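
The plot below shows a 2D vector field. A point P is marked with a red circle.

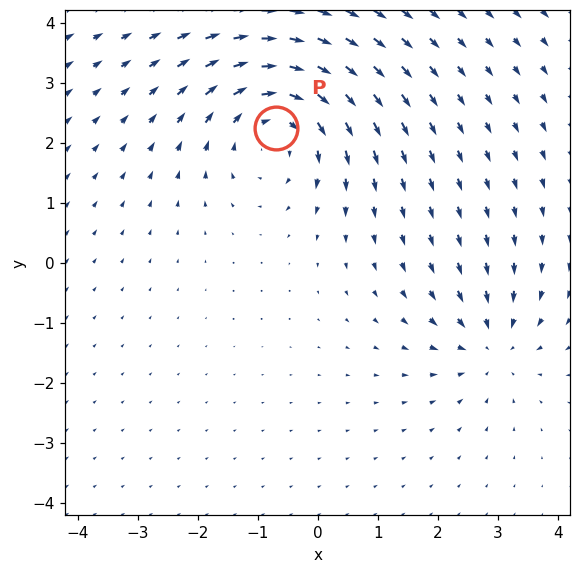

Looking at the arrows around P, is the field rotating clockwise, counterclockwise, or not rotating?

clockwise

Near P at (-0.7, 2.2) the arrows circulate clockwise. The curl (z-component) there is about -4; negative curl means clockwise rotation.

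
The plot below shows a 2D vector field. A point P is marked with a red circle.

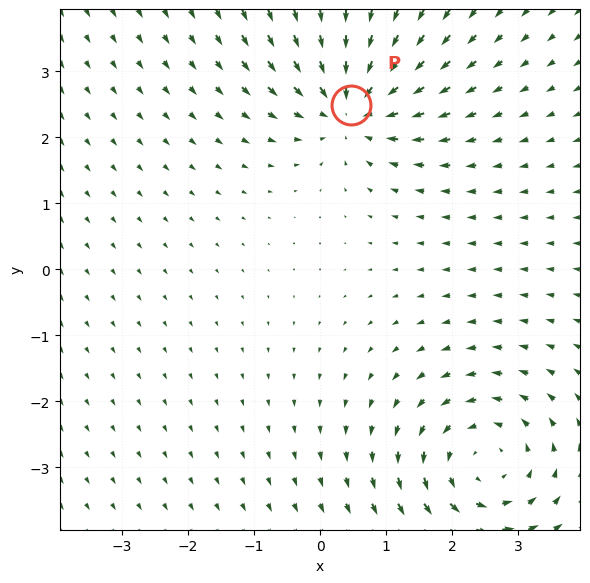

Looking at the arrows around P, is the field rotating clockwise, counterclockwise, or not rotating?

Near P at (0.5, 2.5) the arrows show no circulation. The curl there is ≈0.

not rotating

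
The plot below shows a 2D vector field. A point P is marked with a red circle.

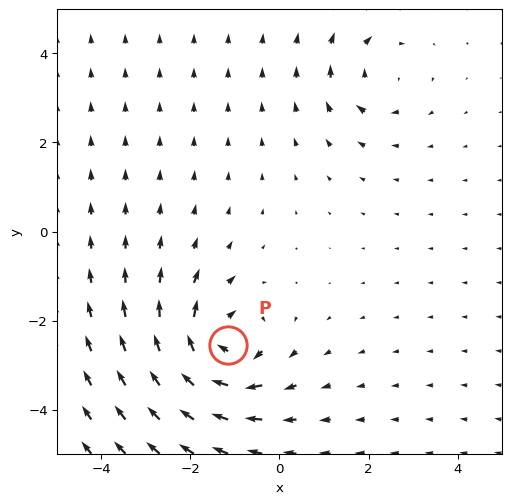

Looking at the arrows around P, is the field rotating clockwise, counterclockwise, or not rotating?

Near P at (-1.2, -2.5) the arrows circulate clockwise. The curl (z-component) there is about -6; negative curl means clockwise rotation.

clockwise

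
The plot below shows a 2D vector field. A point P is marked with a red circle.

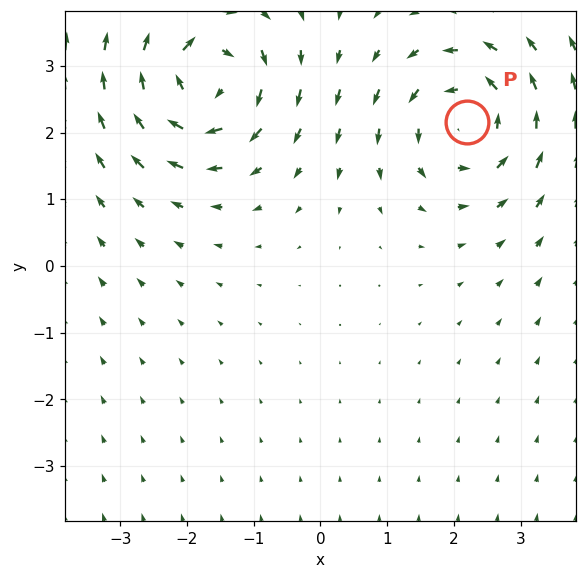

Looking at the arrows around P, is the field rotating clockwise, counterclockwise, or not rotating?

Near P at (2.2, 2.2) the arrows circulate counterclockwise. The curl (z-component) there is about +4; positive curl means counterclockwise rotation.

counterclockwise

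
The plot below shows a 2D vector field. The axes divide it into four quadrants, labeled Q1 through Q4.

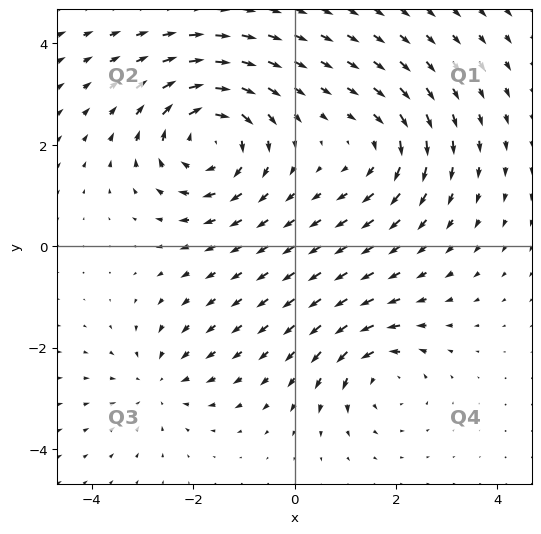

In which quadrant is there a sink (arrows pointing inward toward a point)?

The sink sits at approximately (-2.7, -2.7), which lies in quadrant Q3. The divergence there is about -3, negative as expected for a sink.

Q3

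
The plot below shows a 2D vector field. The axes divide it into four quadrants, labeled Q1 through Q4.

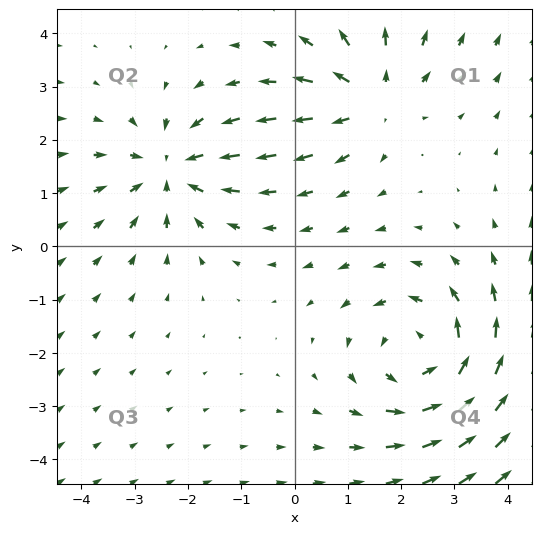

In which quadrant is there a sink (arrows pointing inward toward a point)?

The sink sits at approximately (-2.3, 1.4), which lies in quadrant Q2. The divergence there is about -4, negative as expected for a sink.

Q2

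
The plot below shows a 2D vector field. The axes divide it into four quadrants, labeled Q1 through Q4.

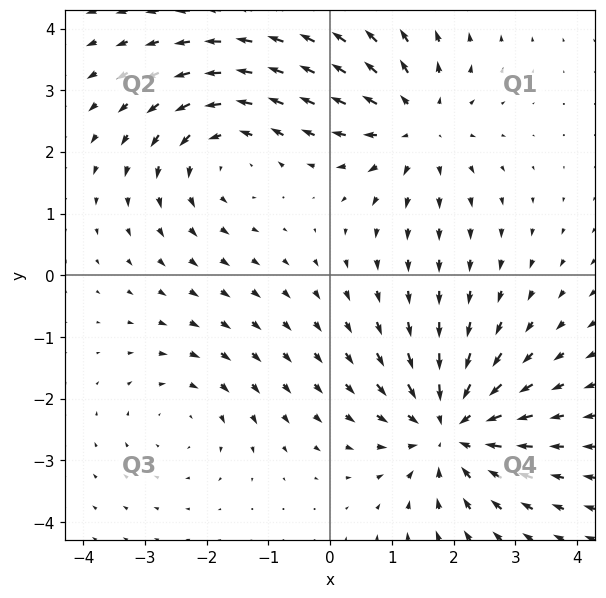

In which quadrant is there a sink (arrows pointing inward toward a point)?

The sink sits at approximately (1.9, -2.5), which lies in quadrant Q4. The divergence there is about -5, negative as expected for a sink.

Q4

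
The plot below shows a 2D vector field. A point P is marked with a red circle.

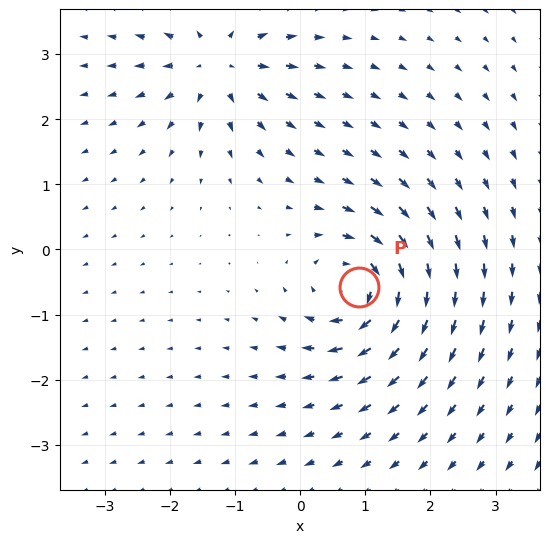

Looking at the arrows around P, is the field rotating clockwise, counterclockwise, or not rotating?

Near P at (0.9, -0.6) the arrows circulate clockwise. The curl (z-component) there is about -6; negative curl means clockwise rotation.

clockwise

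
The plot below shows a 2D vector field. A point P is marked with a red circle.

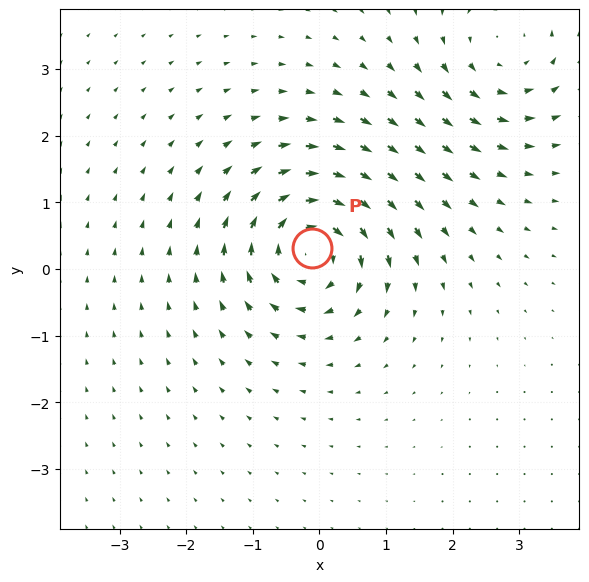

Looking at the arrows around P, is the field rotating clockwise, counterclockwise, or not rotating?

Near P at (-0.1, 0.3) the arrows circulate clockwise. The curl (z-component) there is about -5; negative curl means clockwise rotation.

clockwise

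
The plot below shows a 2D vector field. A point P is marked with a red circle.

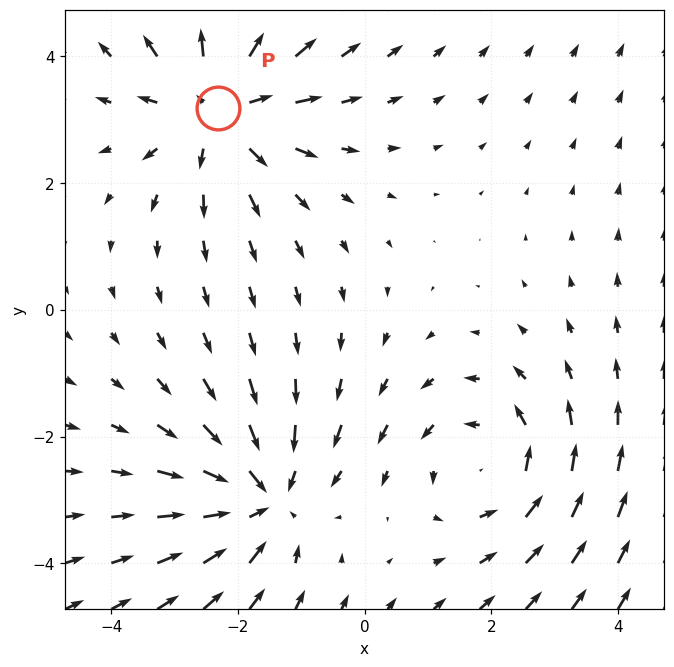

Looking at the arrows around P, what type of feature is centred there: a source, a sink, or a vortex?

source

At P (-2.3, 3.2) the arrows spread outward. Divergence about +4, curl ≈0 — positive divergence with near-zero curl is a source.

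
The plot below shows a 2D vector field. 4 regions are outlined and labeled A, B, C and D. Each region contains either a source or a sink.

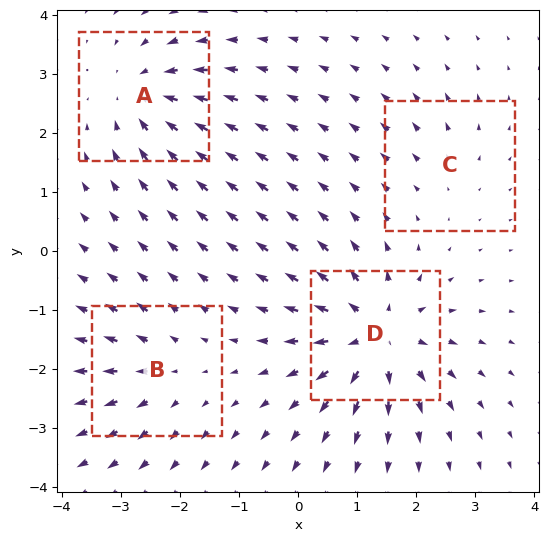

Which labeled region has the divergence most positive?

D

Divergence at each region's feature centre — A: about -5, B: about +4, C: about +2, D: about +8. Region D is most positive.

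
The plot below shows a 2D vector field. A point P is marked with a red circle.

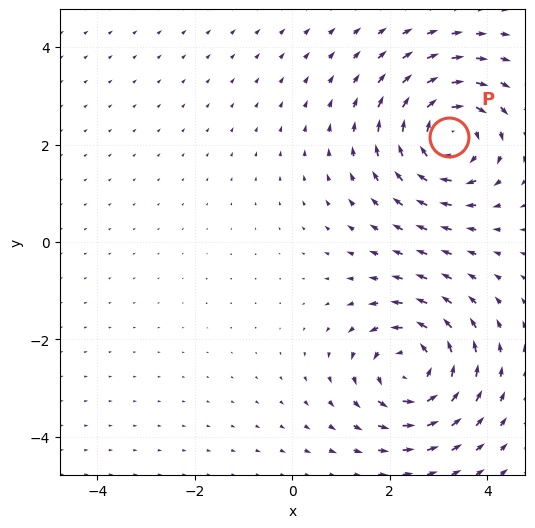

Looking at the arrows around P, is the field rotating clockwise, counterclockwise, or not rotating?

clockwise

Near P at (3.2, 2.2) the arrows circulate clockwise. The curl (z-component) there is about -5; negative curl means clockwise rotation.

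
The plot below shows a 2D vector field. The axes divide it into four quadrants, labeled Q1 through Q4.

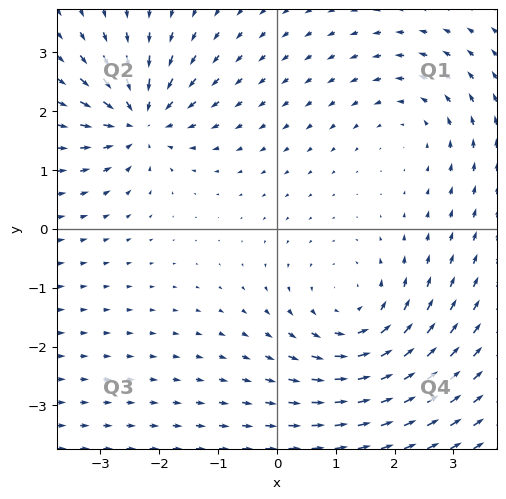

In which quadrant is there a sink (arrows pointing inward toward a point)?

The sink sits at approximately (-2.3, 1.9), which lies in quadrant Q2. The divergence there is about -6, negative as expected for a sink.

Q2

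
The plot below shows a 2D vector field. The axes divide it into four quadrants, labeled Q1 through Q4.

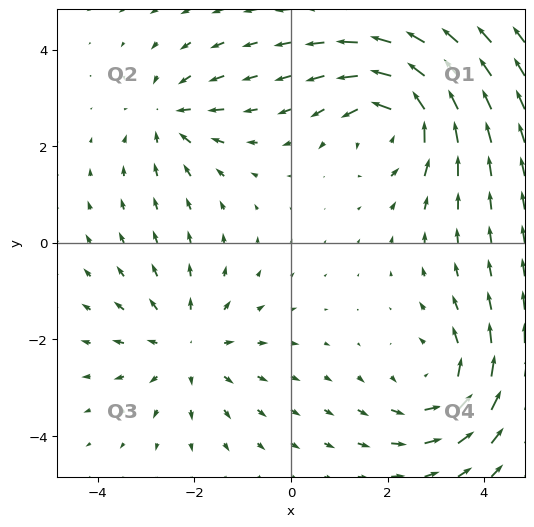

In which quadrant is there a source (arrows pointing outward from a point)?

The source sits at approximately (-2.1, -2.2), which lies in quadrant Q3. The divergence there is about +3, positive as expected for a source.

Q3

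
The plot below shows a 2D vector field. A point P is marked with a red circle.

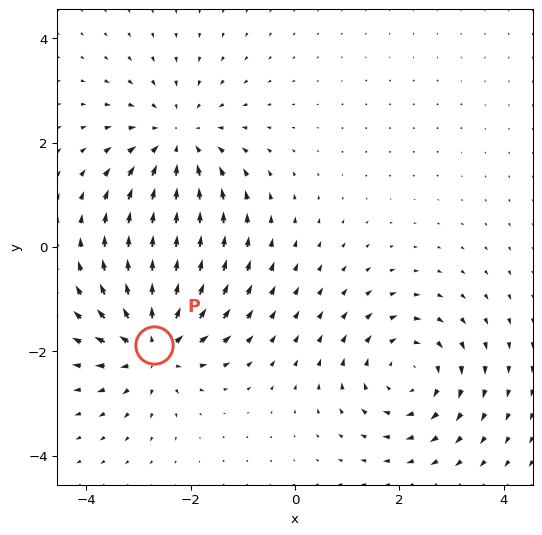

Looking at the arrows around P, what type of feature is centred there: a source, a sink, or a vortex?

source

At P (-2.7, -1.9) the arrows spread outward. Divergence about +4, curl ≈0 — positive divergence with near-zero curl is a source.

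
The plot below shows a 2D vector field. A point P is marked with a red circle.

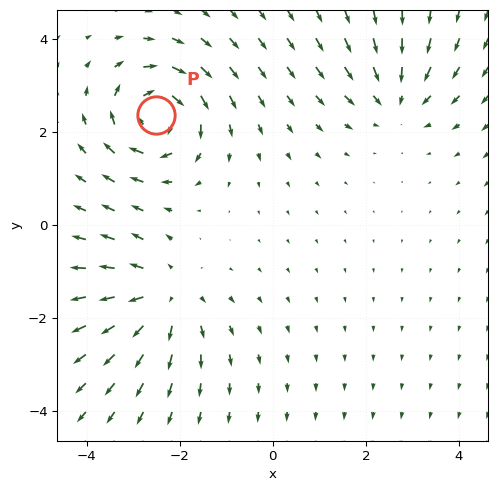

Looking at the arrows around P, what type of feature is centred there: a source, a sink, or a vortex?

At P (-2.5, 2.4) the arrows circulate clockwise. Divergence ≈0, curl about -7 — near-zero divergence with nonzero curl is a vortex.

vortex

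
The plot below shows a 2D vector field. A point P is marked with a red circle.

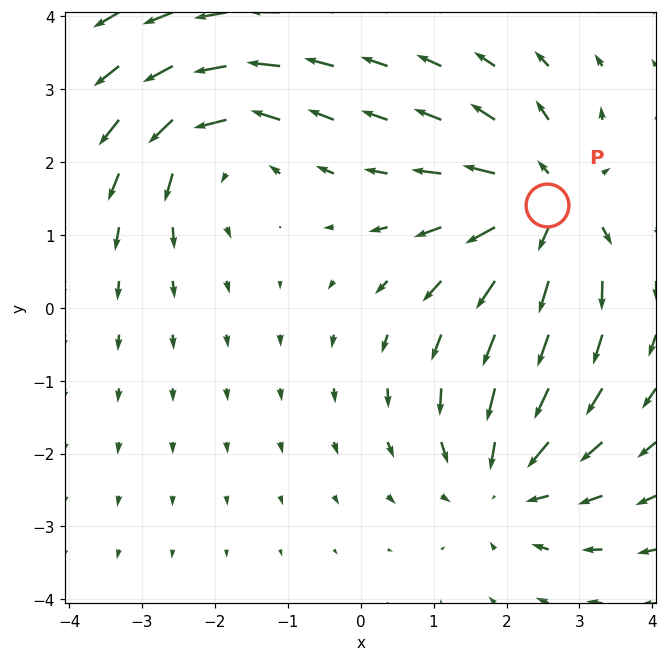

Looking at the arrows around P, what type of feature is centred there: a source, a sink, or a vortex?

At P (2.6, 1.4) the arrows spread outward. Divergence about +4, curl ≈0 — positive divergence with near-zero curl is a source.

source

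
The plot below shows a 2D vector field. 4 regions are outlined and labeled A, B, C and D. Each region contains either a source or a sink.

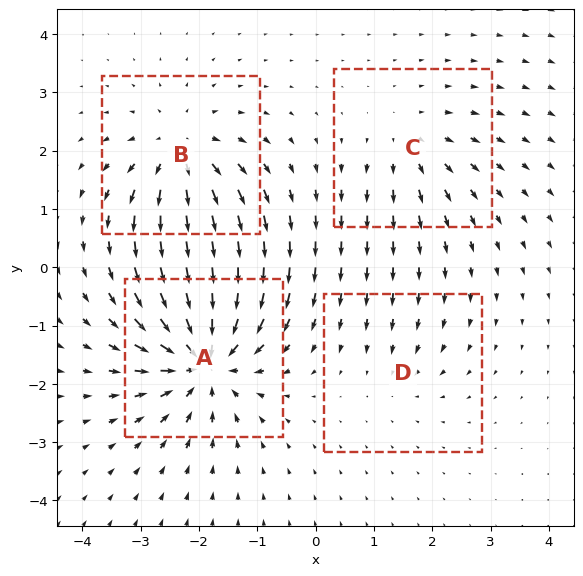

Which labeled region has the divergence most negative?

Divergence at each region's feature centre — A: about -8, B: about +6, C: about +4, D: about -2. Region A is most negative.

A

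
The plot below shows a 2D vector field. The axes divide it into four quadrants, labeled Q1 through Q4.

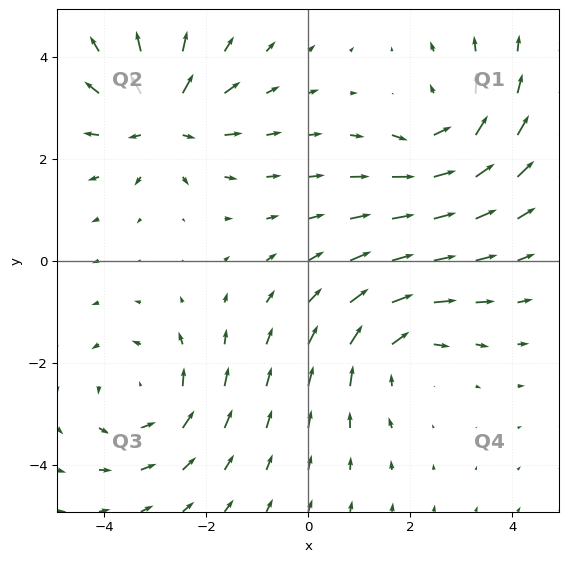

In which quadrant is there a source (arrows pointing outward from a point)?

Q2

The source sits at approximately (-2.8, 2.8), which lies in quadrant Q2. The divergence there is about +6, positive as expected for a source.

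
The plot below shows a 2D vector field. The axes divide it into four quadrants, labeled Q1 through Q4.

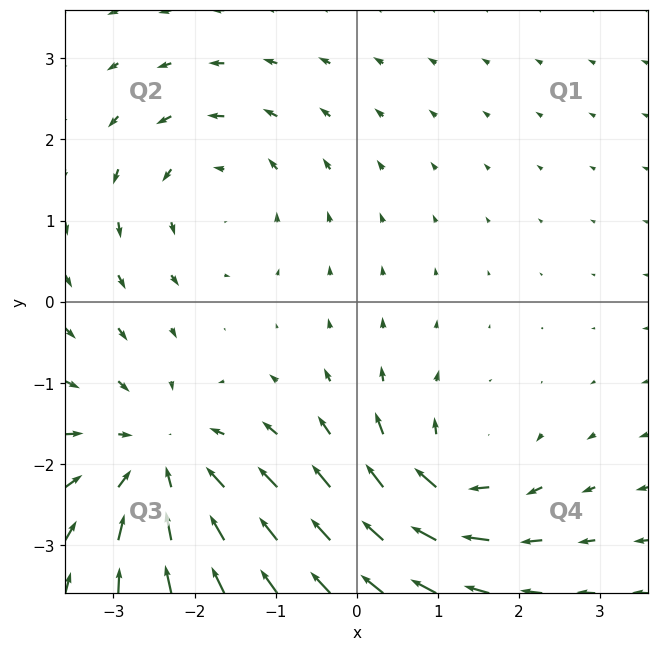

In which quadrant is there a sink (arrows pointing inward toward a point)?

The sink sits at approximately (-2.4, -2.0), which lies in quadrant Q3. The divergence there is about -4, negative as expected for a sink.

Q3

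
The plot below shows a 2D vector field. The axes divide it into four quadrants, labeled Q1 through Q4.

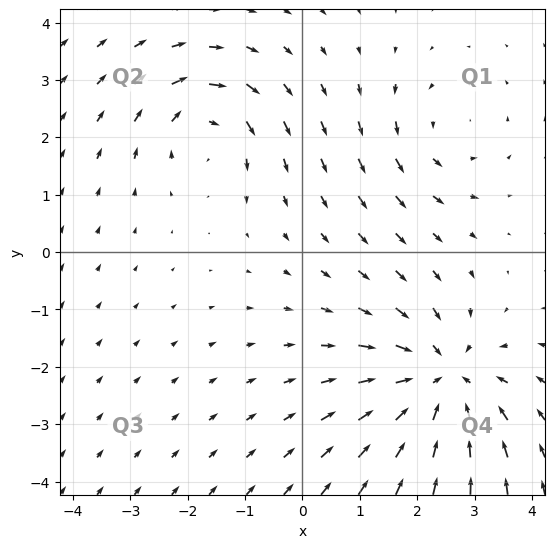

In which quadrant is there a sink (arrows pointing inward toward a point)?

The sink sits at approximately (2.4, -2.2), which lies in quadrant Q4. The divergence there is about -5, negative as expected for a sink.

Q4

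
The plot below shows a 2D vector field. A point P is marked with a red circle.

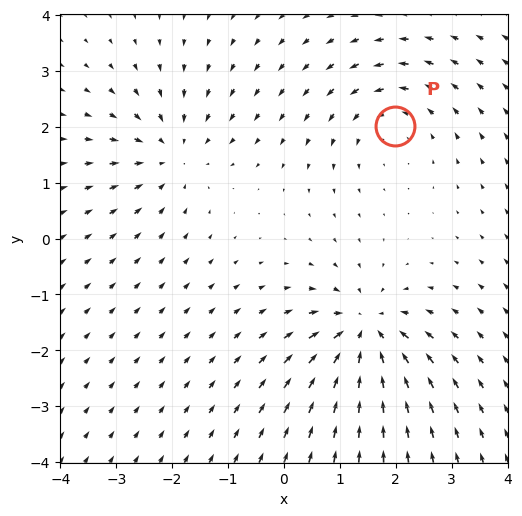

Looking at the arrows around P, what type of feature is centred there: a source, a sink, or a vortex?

vortex

At P (2.0, 2.0) the arrows circulate counterclockwise. Divergence ≈0, curl about +3 — near-zero divergence with nonzero curl is a vortex.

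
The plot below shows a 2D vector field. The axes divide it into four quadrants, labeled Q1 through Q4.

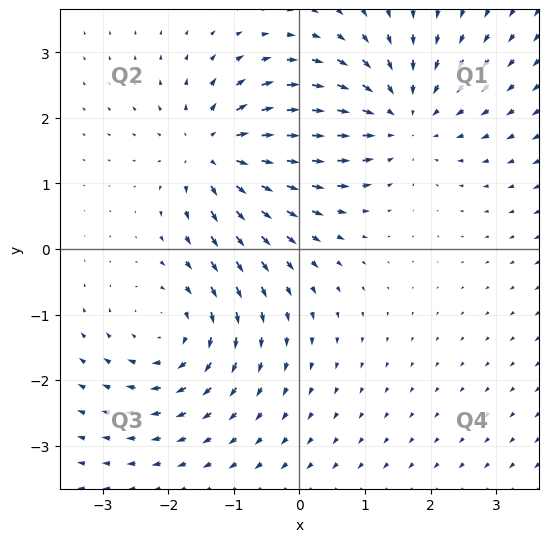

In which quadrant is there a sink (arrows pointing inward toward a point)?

The sink sits at approximately (1.5, 2.0), which lies in quadrant Q1. The divergence there is about -3, negative as expected for a sink.

Q1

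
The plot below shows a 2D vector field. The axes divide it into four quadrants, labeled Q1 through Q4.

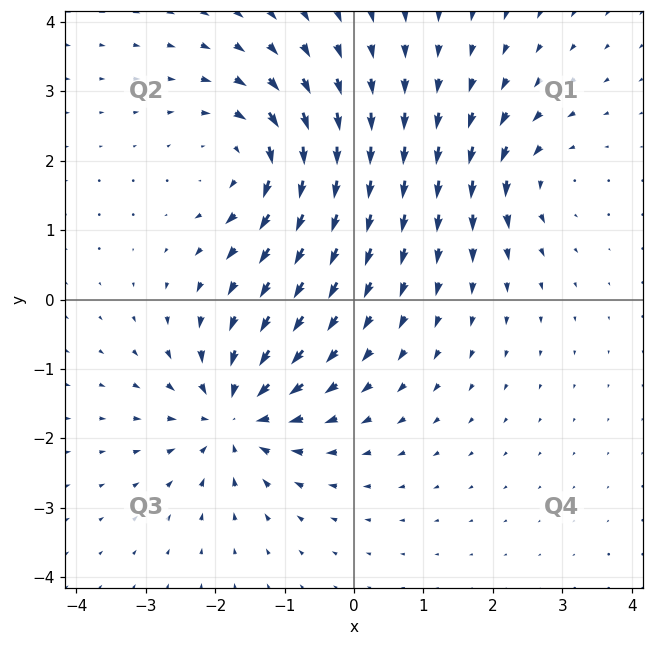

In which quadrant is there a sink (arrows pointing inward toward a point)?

Q3

The sink sits at approximately (-1.7, -1.7), which lies in quadrant Q3. The divergence there is about -6, negative as expected for a sink.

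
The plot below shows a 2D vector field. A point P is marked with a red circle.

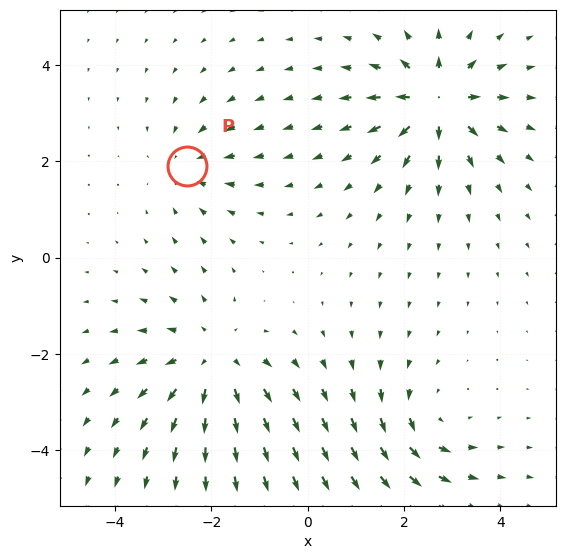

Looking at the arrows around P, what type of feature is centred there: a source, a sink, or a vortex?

sink

At P (-2.5, 1.9) the arrows converge inward. Divergence about -3, curl ≈0 — negative divergence with near-zero curl is a sink.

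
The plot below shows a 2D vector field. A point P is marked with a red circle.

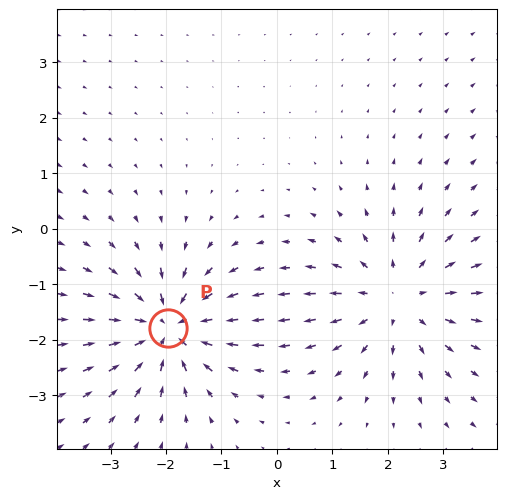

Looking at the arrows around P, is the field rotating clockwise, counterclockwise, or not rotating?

not rotating

Near P at (-2.0, -1.8) the arrows show no circulation. The curl there is ≈0.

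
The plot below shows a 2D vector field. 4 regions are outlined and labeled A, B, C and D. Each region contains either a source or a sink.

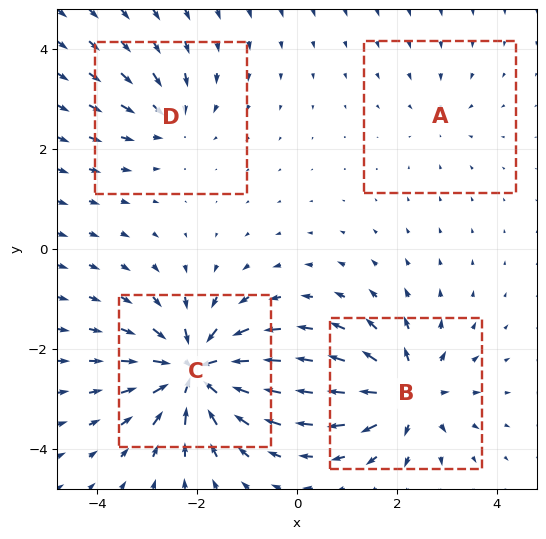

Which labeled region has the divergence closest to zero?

Divergence at each region's feature centre — A: about -2, B: about +6, C: about -8, D: about -4. Region A is closest to zero.

A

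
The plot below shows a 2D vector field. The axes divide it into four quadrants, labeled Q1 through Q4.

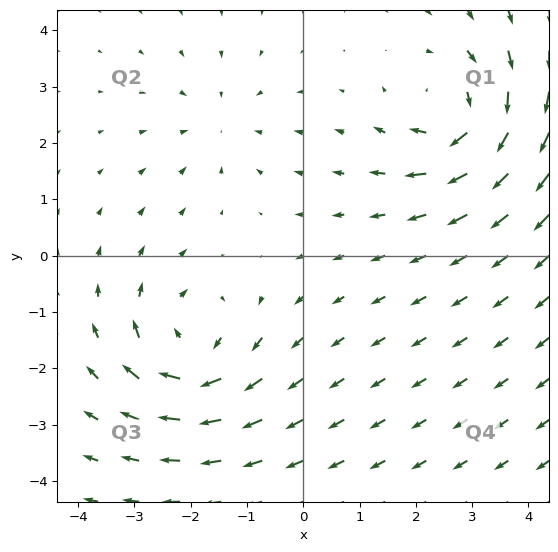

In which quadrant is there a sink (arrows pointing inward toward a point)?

The sink sits at approximately (-1.5, 2.4), which lies in quadrant Q2. The divergence there is about -2, negative as expected for a sink.

Q2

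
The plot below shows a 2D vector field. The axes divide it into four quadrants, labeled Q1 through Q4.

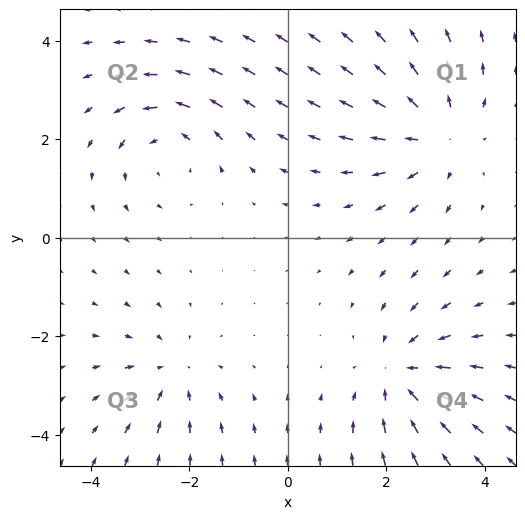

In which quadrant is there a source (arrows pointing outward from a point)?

The source sits at approximately (3.1, 2.1), which lies in quadrant Q1. The divergence there is about +4, positive as expected for a source.

Q1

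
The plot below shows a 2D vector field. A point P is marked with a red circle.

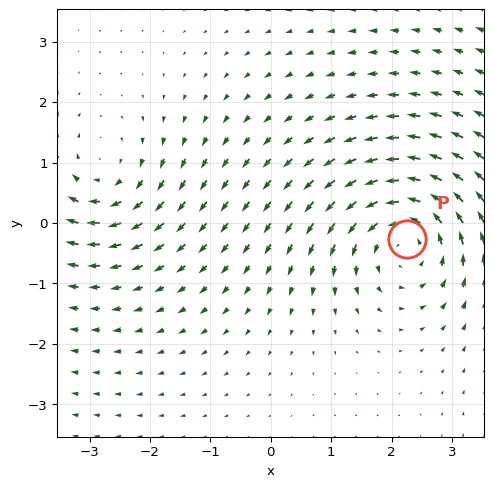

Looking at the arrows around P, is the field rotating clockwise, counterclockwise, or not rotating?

Near P at (2.3, -0.3) the arrows circulate counterclockwise. The curl (z-component) there is about +4; positive curl means counterclockwise rotation.

counterclockwise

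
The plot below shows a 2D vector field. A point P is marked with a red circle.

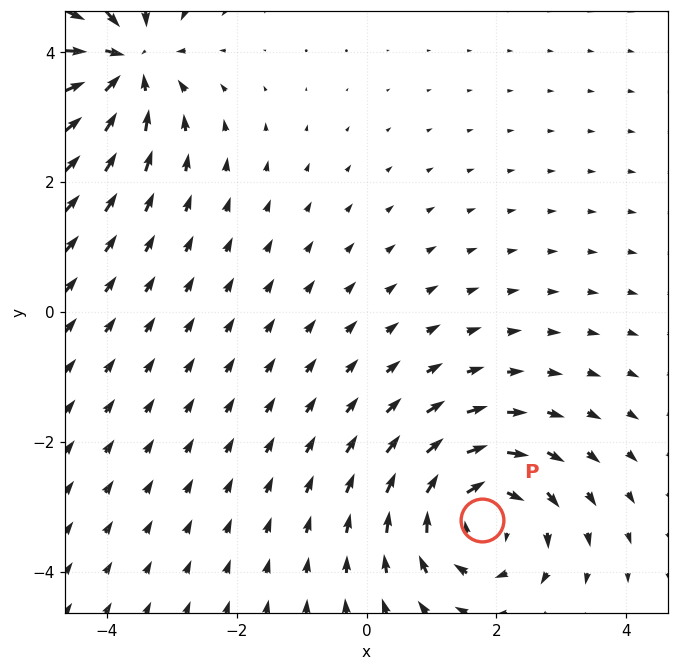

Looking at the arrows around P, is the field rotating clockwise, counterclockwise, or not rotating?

clockwise

Near P at (1.8, -3.2) the arrows circulate clockwise. The curl (z-component) there is about -4; negative curl means clockwise rotation.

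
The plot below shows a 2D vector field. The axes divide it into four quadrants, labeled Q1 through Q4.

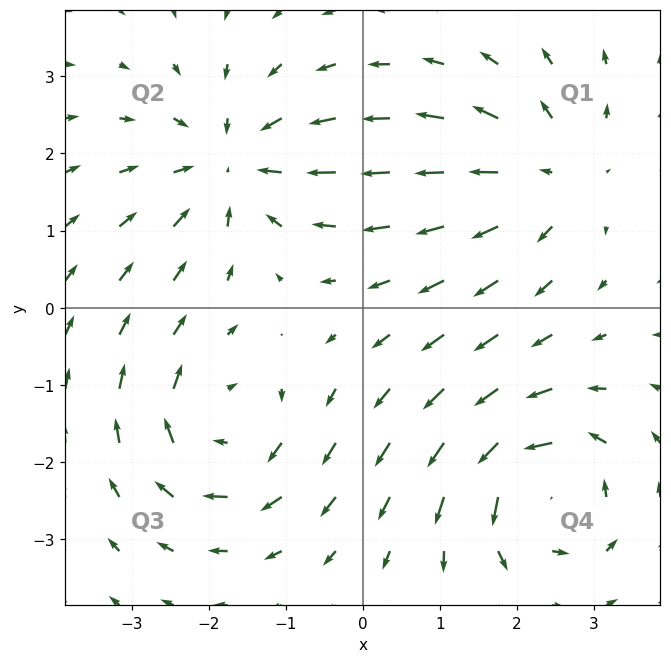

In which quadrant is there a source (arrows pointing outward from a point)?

Q1

The source sits at approximately (2.4, 1.7), which lies in quadrant Q1. The divergence there is about +4, positive as expected for a source.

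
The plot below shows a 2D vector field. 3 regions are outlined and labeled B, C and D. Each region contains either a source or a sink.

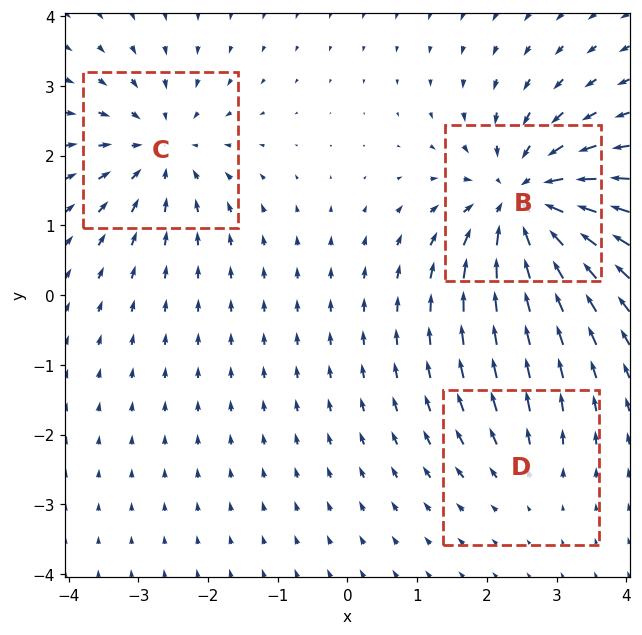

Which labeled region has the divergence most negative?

Divergence at each region's feature centre — B: about -6, C: about -4, D: about +2. Region B is most negative.

B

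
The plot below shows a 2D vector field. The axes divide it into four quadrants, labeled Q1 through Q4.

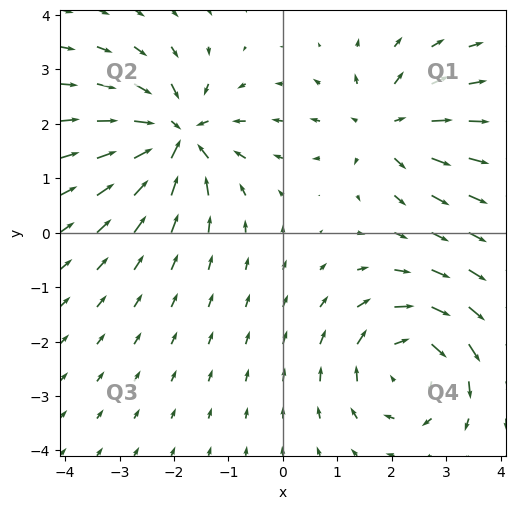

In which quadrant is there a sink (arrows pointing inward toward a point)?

The sink sits at approximately (-2.0, 1.8), which lies in quadrant Q2. The divergence there is about -5, negative as expected for a sink.

Q2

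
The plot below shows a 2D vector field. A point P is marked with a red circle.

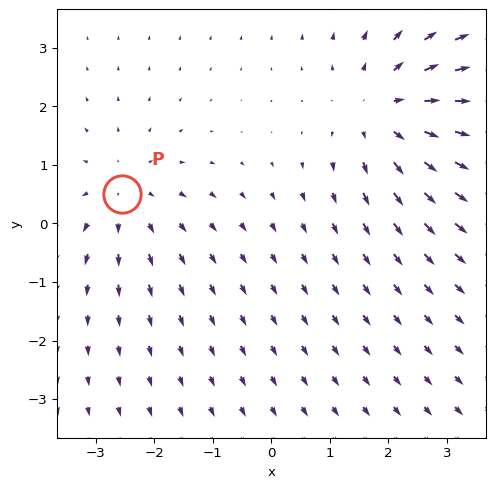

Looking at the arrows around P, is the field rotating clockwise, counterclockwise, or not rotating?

not rotating

Near P at (-2.6, 0.5) the arrows show no circulation. The curl there is ≈0.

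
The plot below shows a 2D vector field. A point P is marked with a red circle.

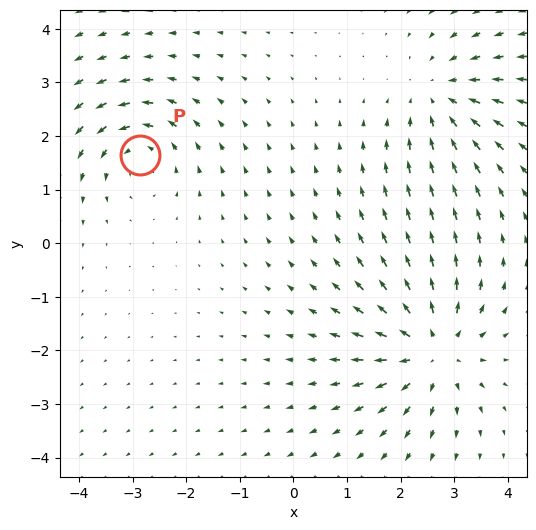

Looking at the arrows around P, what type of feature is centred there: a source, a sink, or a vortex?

vortex

At P (-2.9, 1.6) the arrows circulate counterclockwise. Divergence ≈0, curl about +4 — near-zero divergence with nonzero curl is a vortex.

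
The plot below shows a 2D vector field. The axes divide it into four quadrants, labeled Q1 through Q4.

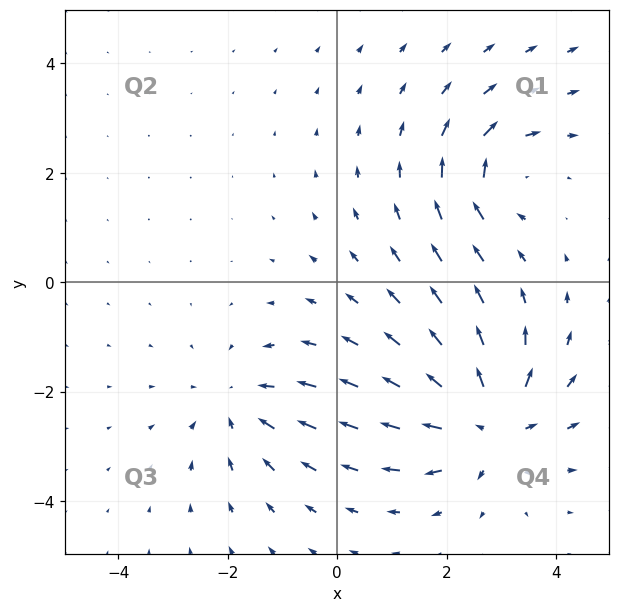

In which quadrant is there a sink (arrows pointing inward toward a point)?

The sink sits at approximately (-1.8, -2.2), which lies in quadrant Q3. The divergence there is about -3, negative as expected for a sink.

Q3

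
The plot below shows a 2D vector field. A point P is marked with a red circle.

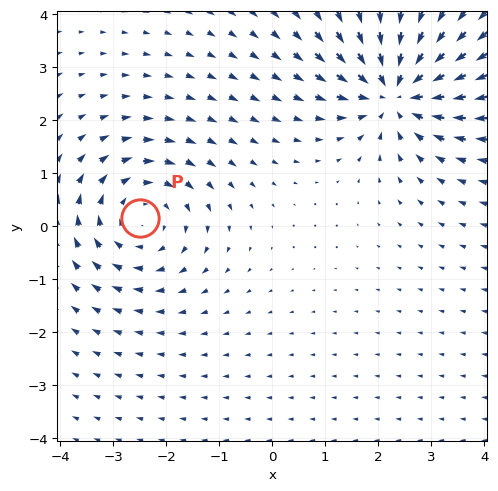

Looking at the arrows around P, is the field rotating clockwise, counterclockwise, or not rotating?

clockwise

Near P at (-2.5, 0.2) the arrows circulate clockwise. The curl (z-component) there is about -4; negative curl means clockwise rotation.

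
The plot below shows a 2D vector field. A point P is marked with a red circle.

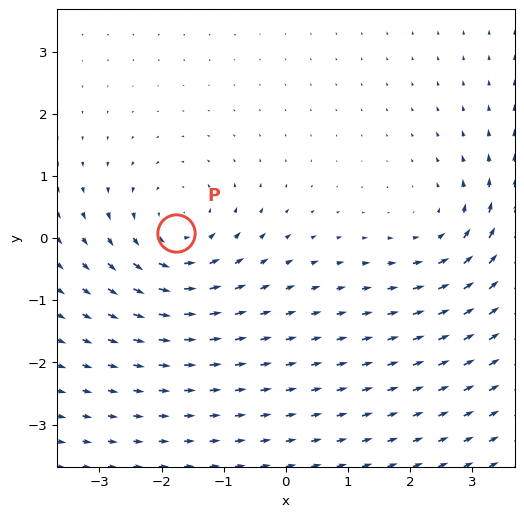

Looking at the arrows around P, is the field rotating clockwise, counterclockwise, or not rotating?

counterclockwise

Near P at (-1.8, 0.1) the arrows circulate counterclockwise. The curl (z-component) there is about +4; positive curl means counterclockwise rotation.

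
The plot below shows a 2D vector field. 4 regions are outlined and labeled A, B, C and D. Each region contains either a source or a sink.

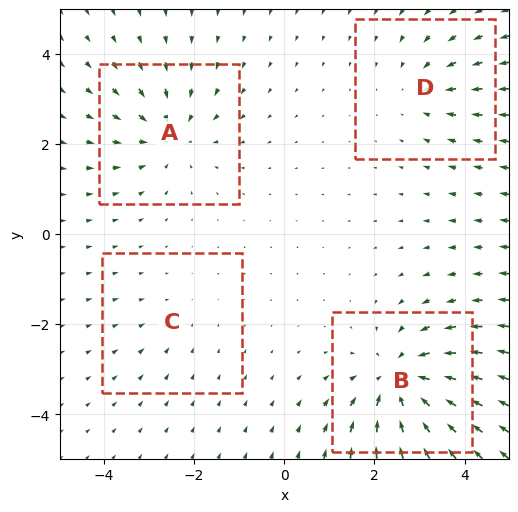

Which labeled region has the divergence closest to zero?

Divergence at each region's feature centre — A: about -5, B: about -7, C: about -2, D: about -3. Region C is closest to zero.

C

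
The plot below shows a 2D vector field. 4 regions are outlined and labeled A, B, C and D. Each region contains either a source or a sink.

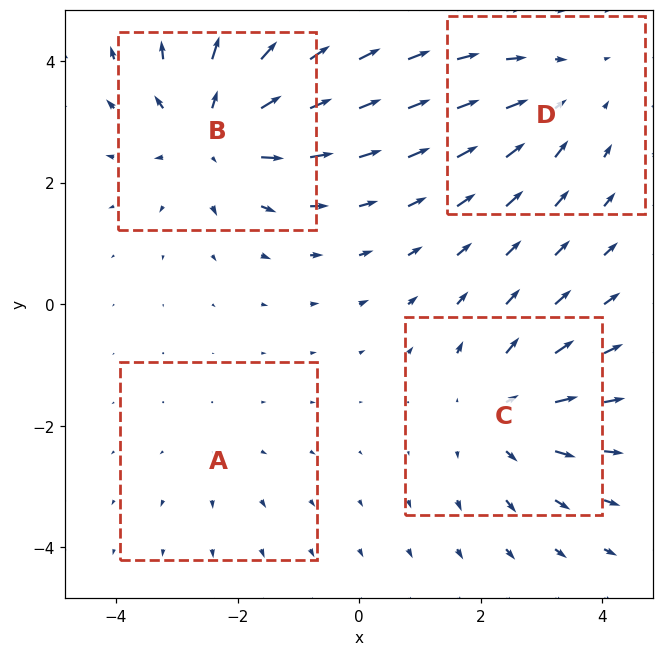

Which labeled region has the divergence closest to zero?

Divergence at each region's feature centre — A: about +2, B: about +6, C: about +4, D: about -3. Region A is closest to zero.

A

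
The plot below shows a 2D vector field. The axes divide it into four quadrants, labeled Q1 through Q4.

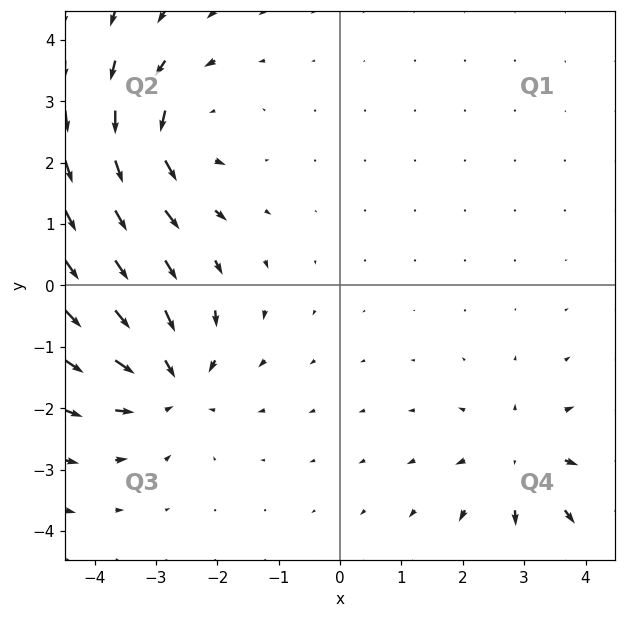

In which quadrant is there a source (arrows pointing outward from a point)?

The source sits at approximately (3.0, -2.8), which lies in quadrant Q4. The divergence there is about +3, positive as expected for a source.

Q4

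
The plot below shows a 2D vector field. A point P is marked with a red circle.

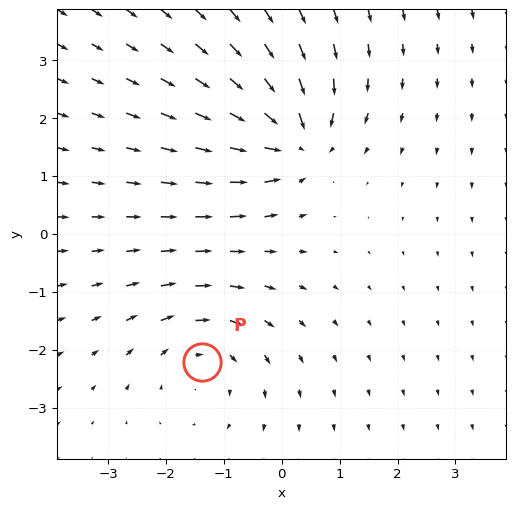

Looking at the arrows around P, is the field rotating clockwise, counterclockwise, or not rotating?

clockwise

Near P at (-1.4, -2.2) the arrows circulate clockwise. The curl (z-component) there is about -3; negative curl means clockwise rotation.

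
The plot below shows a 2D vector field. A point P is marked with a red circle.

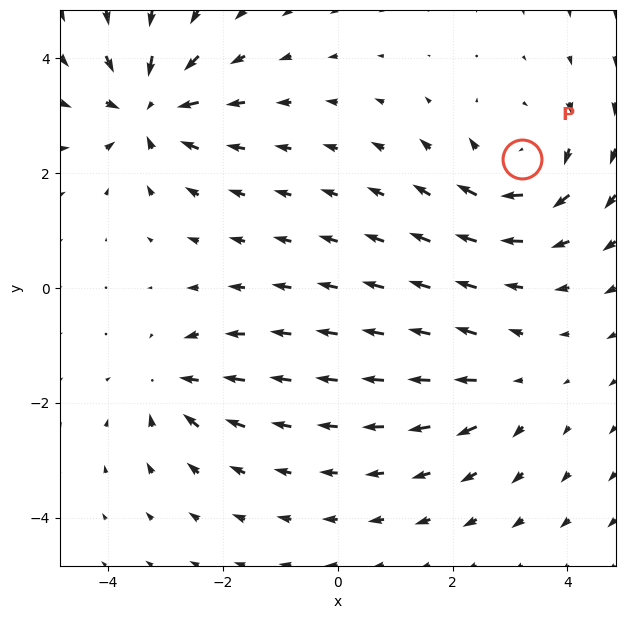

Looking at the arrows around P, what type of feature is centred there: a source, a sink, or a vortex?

vortex

At P (3.2, 2.2) the arrows circulate clockwise. Divergence ≈0, curl about -4 — near-zero divergence with nonzero curl is a vortex.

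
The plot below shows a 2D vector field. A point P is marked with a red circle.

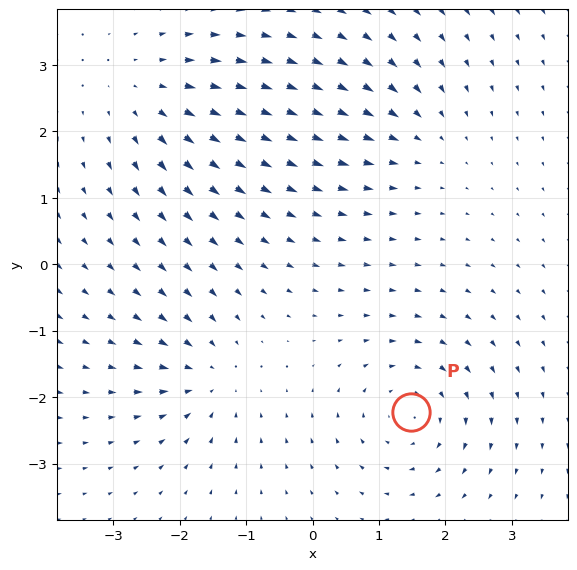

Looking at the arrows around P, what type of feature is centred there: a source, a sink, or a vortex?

vortex

At P (1.5, -2.2) the arrows circulate clockwise. Divergence ≈0, curl about -5 — near-zero divergence with nonzero curl is a vortex.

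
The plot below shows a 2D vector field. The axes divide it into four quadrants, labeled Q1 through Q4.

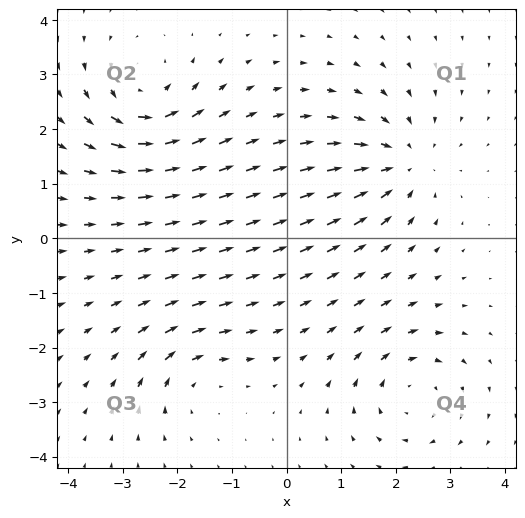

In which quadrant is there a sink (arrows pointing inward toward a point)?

Q1

The sink sits at approximately (2.1, 1.4), which lies in quadrant Q1. The divergence there is about -5, negative as expected for a sink.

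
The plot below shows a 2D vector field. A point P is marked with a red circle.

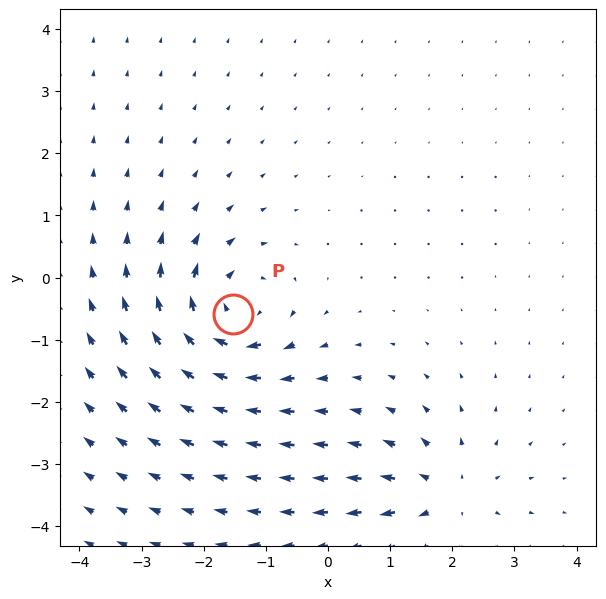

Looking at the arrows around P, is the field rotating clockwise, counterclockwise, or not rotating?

clockwise

Near P at (-1.5, -0.6) the arrows circulate clockwise. The curl (z-component) there is about -7; negative curl means clockwise rotation.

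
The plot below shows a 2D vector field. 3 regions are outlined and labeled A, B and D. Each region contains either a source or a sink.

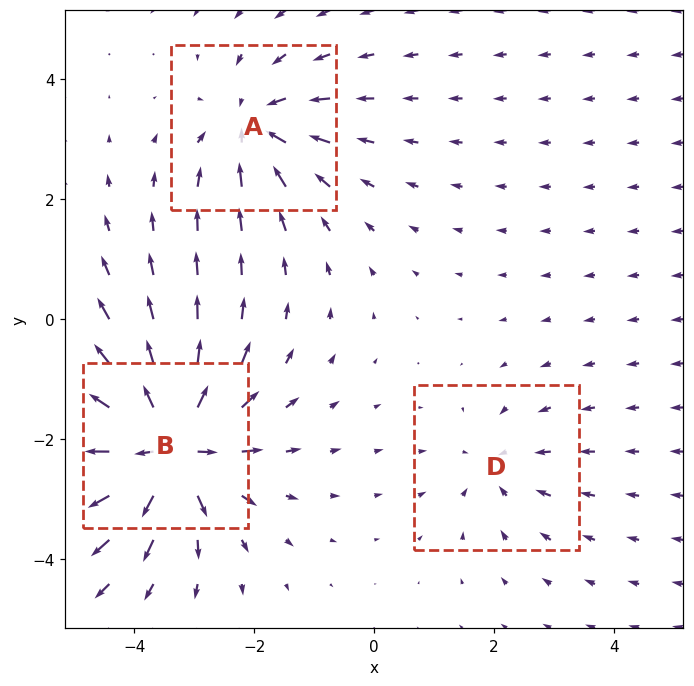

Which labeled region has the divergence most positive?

Divergence at each region's feature centre — A: about -4, B: about +6, D: about -2. Region B is most positive.

B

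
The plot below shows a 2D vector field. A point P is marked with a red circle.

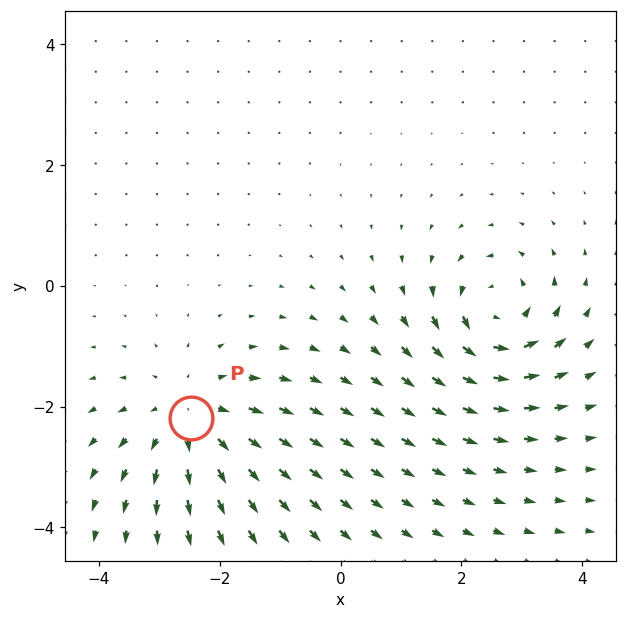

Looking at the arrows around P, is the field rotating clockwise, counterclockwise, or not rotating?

Near P at (-2.5, -2.2) the arrows show no circulation. The curl there is ≈0.

not rotating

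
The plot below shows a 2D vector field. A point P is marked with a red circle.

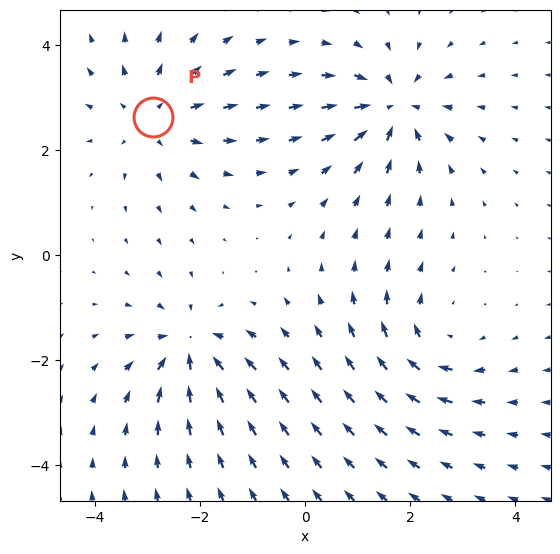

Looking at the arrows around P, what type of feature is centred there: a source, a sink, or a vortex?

source

At P (-2.9, 2.6) the arrows spread outward. Divergence about +3, curl ≈0 — positive divergence with near-zero curl is a source.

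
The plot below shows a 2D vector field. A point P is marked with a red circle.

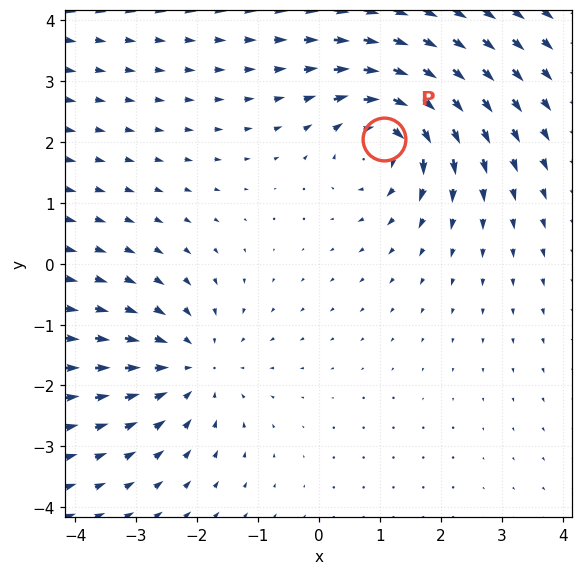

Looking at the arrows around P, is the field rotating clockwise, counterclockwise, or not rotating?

Near P at (1.1, 2.0) the arrows circulate clockwise. The curl (z-component) there is about -4; negative curl means clockwise rotation.

clockwise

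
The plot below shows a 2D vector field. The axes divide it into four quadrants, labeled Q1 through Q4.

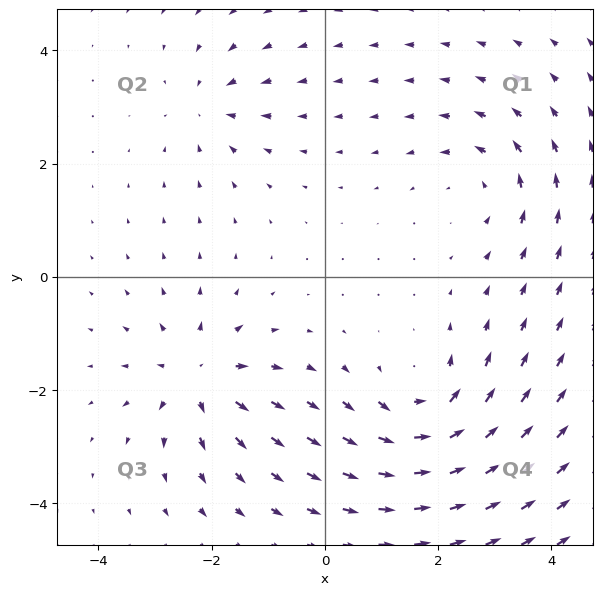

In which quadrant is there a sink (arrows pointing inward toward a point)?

Q2

The sink sits at approximately (-2.1, 3.0), which lies in quadrant Q2. The divergence there is about -4, negative as expected for a sink.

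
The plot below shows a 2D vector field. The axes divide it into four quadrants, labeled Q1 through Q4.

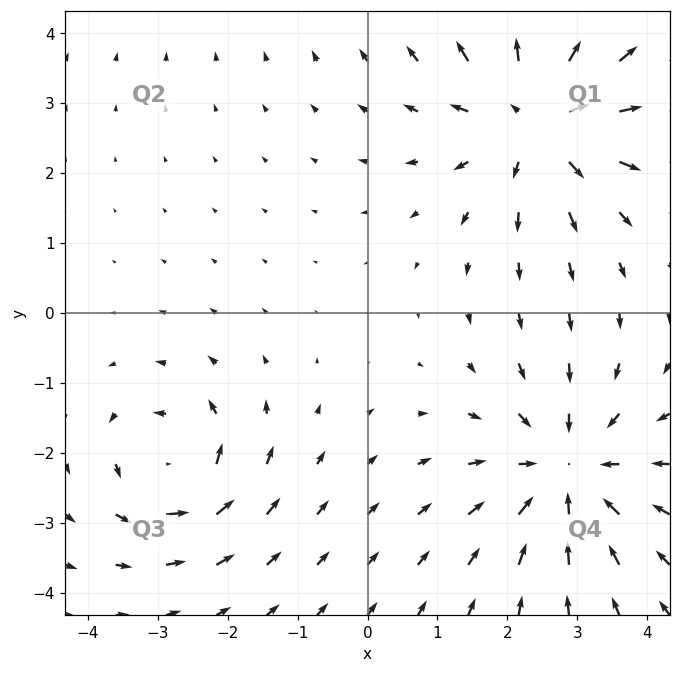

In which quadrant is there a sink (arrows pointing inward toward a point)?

The sink sits at approximately (2.9, -2.3), which lies in quadrant Q4. The divergence there is about -4, negative as expected for a sink.

Q4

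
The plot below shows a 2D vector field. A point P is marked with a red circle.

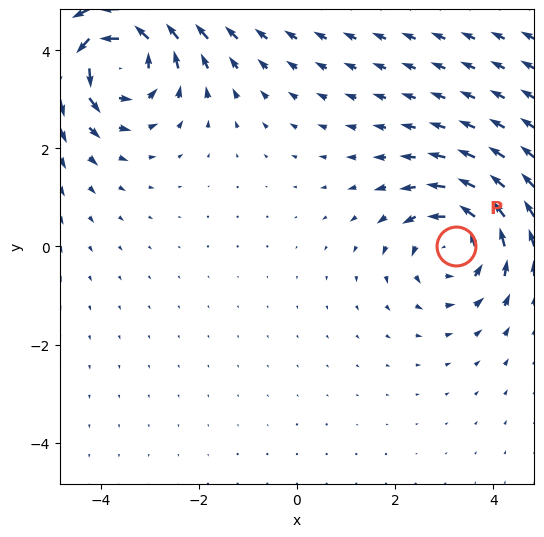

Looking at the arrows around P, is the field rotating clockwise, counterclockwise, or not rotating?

counterclockwise

Near P at (3.2, 0.0) the arrows circulate counterclockwise. The curl (z-component) there is about +3; positive curl means counterclockwise rotation.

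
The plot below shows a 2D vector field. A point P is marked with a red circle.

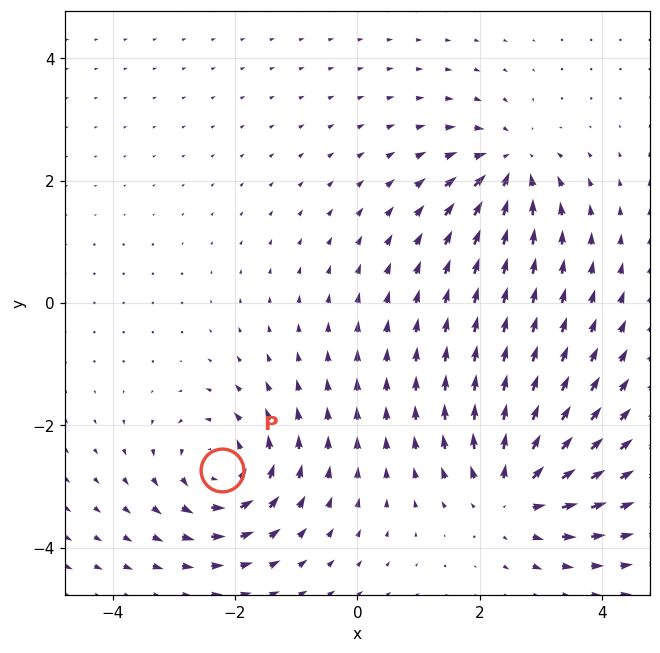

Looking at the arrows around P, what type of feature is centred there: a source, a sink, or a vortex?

At P (-2.2, -2.7) the arrows circulate counterclockwise. Divergence ≈0, curl about +6 — near-zero divergence with nonzero curl is a vortex.

vortex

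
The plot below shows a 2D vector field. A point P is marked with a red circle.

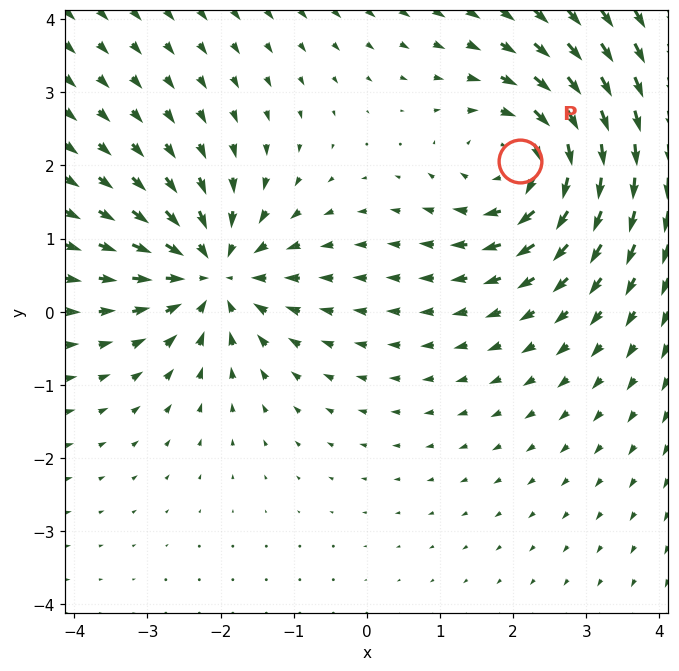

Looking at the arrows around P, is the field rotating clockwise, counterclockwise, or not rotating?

Near P at (2.1, 2.1) the arrows circulate clockwise. The curl (z-component) there is about -4; negative curl means clockwise rotation.

clockwise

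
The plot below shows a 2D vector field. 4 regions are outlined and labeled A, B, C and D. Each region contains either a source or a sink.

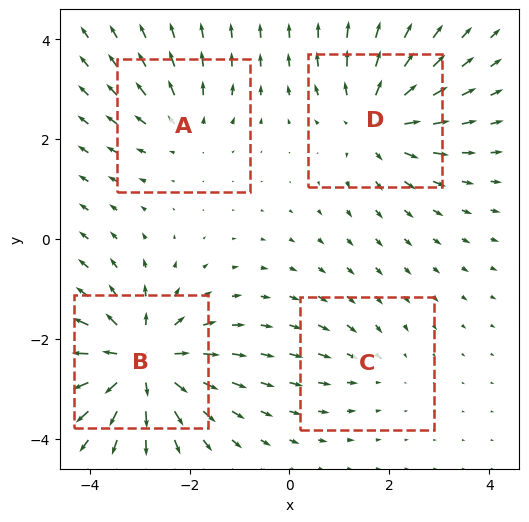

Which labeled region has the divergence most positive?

Divergence at each region's feature centre — A: about +3, B: about +7, C: about -2, D: about +5. Region B is most positive.

B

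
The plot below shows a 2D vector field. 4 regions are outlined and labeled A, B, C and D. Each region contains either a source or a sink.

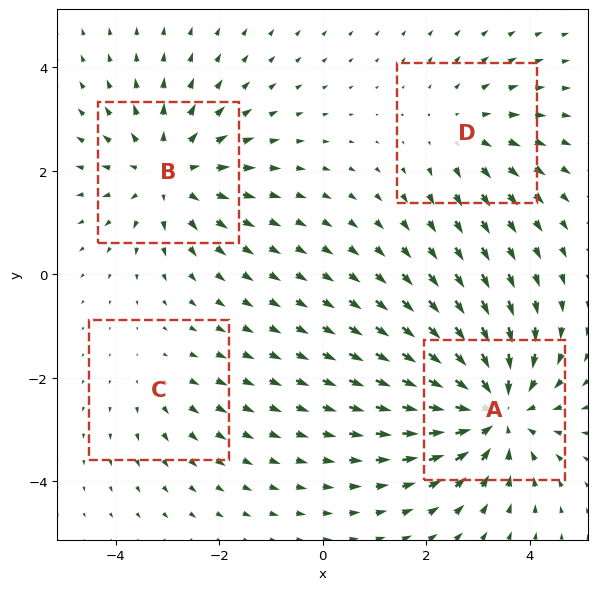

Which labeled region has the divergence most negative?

A

Divergence at each region's feature centre — A: about -6, B: about +4, C: about +2, D: about +3. Region A is most negative.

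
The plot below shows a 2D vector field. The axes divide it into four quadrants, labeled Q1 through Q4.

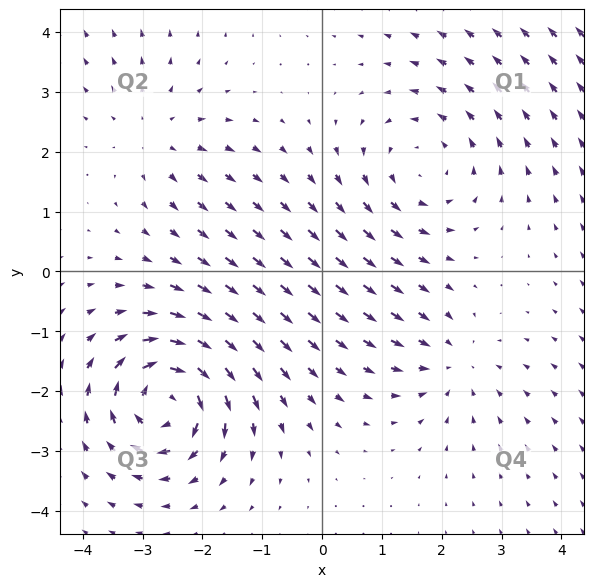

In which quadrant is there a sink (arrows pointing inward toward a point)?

The sink sits at approximately (2.2, -1.5), which lies in quadrant Q4. The divergence there is about -3, negative as expected for a sink.

Q4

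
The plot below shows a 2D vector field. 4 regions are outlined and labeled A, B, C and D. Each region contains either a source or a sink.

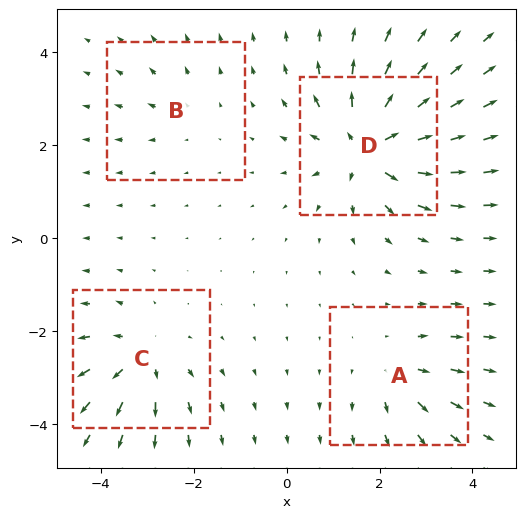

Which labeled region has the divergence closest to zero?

Divergence at each region's feature centre — A: about +4, B: about +2, C: about +5, D: about +9. Region B is closest to zero.

B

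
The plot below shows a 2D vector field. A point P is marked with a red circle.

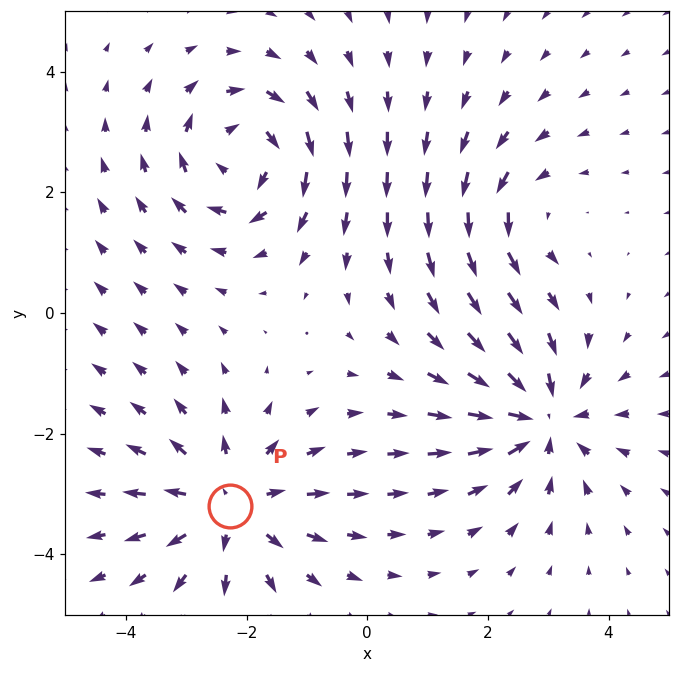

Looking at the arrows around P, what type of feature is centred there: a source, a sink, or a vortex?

source

At P (-2.3, -3.2) the arrows spread outward. Divergence about +4, curl ≈0 — positive divergence with near-zero curl is a source.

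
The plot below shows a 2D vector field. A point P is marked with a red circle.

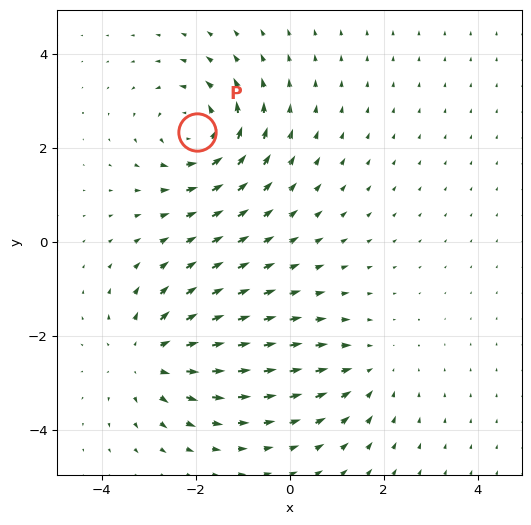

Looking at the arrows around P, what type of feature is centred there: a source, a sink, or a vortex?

vortex

At P (-2.0, 2.4) the arrows circulate counterclockwise. Divergence ≈0, curl about +5 — near-zero divergence with nonzero curl is a vortex.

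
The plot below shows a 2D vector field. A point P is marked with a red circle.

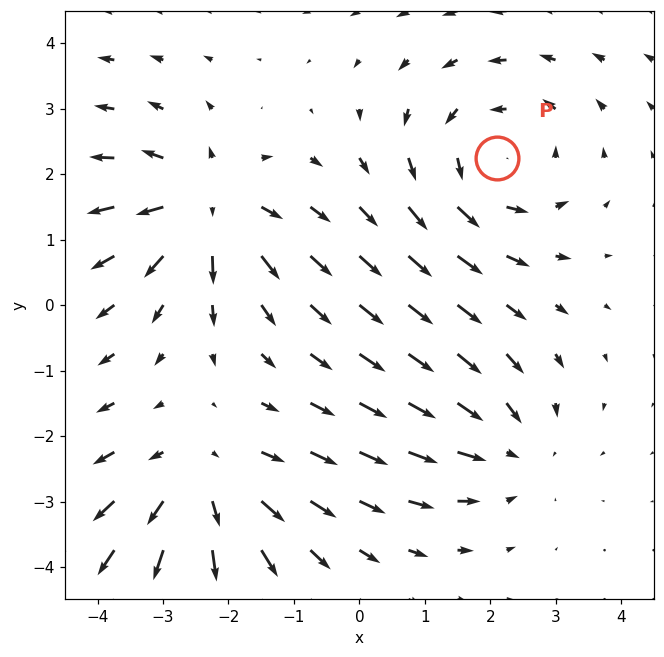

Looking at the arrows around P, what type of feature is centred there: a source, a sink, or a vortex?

At P (2.1, 2.2) the arrows circulate counterclockwise. Divergence ≈0, curl about +4 — near-zero divergence with nonzero curl is a vortex.

vortex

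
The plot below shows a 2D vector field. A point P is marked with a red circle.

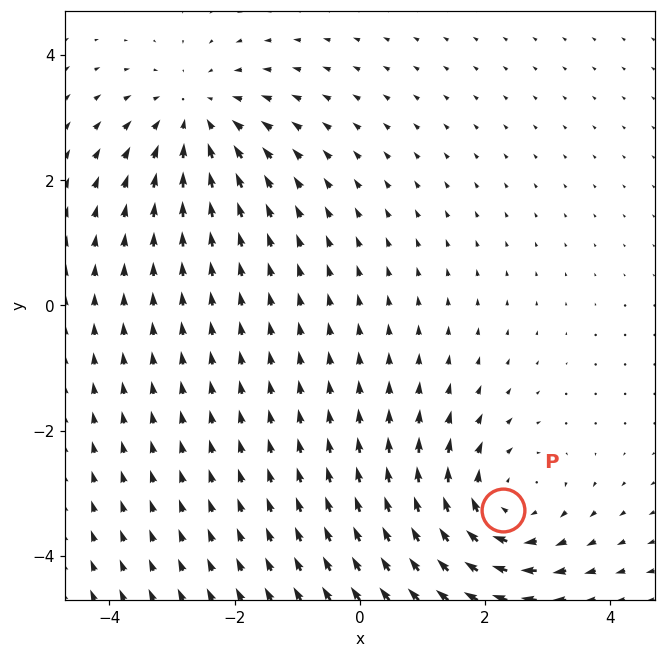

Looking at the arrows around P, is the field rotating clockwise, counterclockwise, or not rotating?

Near P at (2.3, -3.3) the arrows circulate clockwise. The curl (z-component) there is about -3; negative curl means clockwise rotation.

clockwise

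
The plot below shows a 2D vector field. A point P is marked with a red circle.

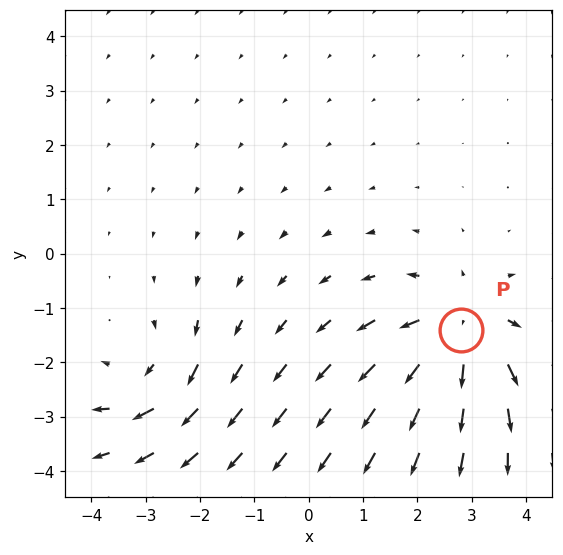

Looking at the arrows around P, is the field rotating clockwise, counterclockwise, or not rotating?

Near P at (2.8, -1.4) the arrows show no circulation. The curl there is ≈0.

not rotating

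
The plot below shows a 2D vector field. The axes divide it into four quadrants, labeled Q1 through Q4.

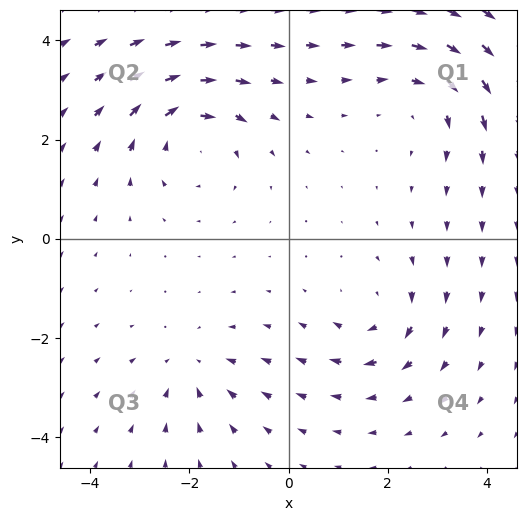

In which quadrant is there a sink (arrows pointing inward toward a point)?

Q3

The sink sits at approximately (-1.9, -2.6), which lies in quadrant Q3. The divergence there is about -3, negative as expected for a sink.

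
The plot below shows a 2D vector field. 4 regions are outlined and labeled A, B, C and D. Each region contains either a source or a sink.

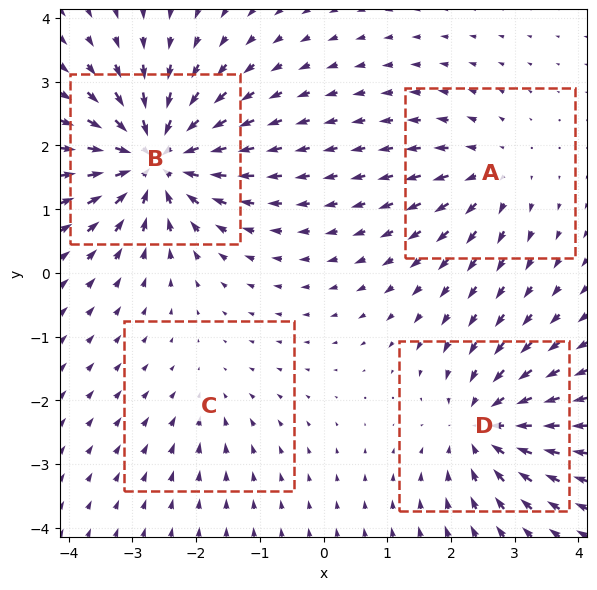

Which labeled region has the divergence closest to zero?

C

Divergence at each region's feature centre — A: about +4, B: about -8, C: about -2, D: about -5. Region C is closest to zero.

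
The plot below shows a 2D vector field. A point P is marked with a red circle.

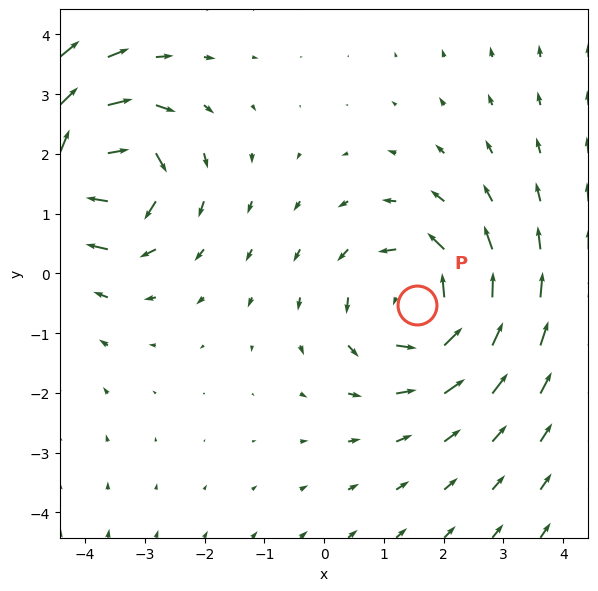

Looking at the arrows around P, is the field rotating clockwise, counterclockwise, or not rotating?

Near P at (1.6, -0.5) the arrows circulate counterclockwise. The curl (z-component) there is about +3; positive curl means counterclockwise rotation.

counterclockwise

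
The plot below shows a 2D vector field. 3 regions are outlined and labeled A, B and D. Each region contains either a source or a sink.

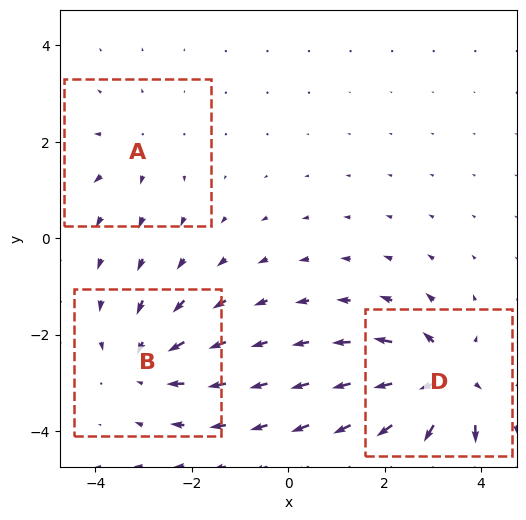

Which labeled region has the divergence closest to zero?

Divergence at each region's feature centre — A: about +2, B: about -3, D: about +5. Region A is closest to zero.

A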